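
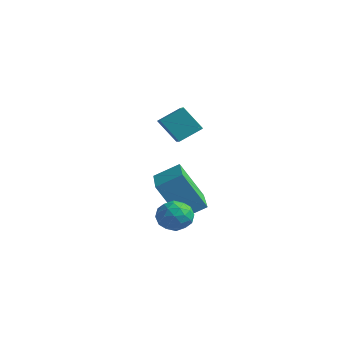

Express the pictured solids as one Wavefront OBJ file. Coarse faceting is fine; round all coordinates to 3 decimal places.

v 0.847 -1.74 2.354
v 1.766 -2.545 2.826
v 1.229 -1.006 2.86
v 2.149 -1.811 3.332
v 1.511 -1.489 1.488
v 2.431 -2.294 1.96
v 1.894 -0.755 1.994
v 2.813 -1.56 2.466
v 3.322 -2.936 -0.987
v 3.916 -3.241 -1.072
v 2.924 -3.839 -0.528
v 3.518 -4.144 -0.613
v 3.458 -3.642 -0.169
v 3.704 -3.083 -0.453
v 3.136 -3.997 -1.147
v 3.382 -3.438 -1.431
v 3.801 -3.896 -1.171
v 4 -3.677 -0.567
v 2.84 -3.403 -1.033
v 3.039 -3.184 -0.429
v 3.654 -3.009 -1.07
v 3.186 -4.071 -0.53
v 3.151 -3.776 -0.269
v 3.5 -3.955 -0.319
v 3.529 -2.916 -0.706
v 3.878 -3.096 -0.756
v 3.609 -3.331 -0.225
v 2.962 -3.984 -0.844
v 3.311 -4.164 -0.894
v 3.34 -3.125 -1.281
v 3.689 -3.304 -1.331
v 3.231 -3.749 -1.375
v 3.935 -3.573 -1.178
v 3.702 -4.104 -0.908
v 3.477 -4.018 -1.222
v 3.621 -3.689 -1.389
v 4.052 -3.444 -0.823
v 3.819 -3.976 -0.553
v 3.783 -3.68 -0.292
v 3.928 -3.352 -0.459
v 3.985 -3.83 -0.881
v 3.021 -3.104 -1.047
v 2.788 -3.636 -0.777
v 2.912 -3.728 -1.141
v 3.057 -3.4 -1.308
v 3.138 -2.976 -0.692
v 2.905 -3.507 -0.422
v 3.219 -3.391 -0.211
v 3.363 -3.062 -0.378
v 2.855 -3.25 -0.719
v 0.418 -0.29 -2.346
v -0.339 -0.736 -0.903
v 0.992 0.443 -1.819
v 0.235 -0.003 -0.375
v 1.985 -1.777 -1.985
v 1.228 -2.223 -0.541
v 2.559 -1.044 -1.457
v 1.802 -1.49 -0.014
f 2 4 1
f 5 2 1
f 1 4 3
f 3 5 1
f 2 8 4
f 6 2 5
f 6 8 2
f 4 8 3
f 7 5 3
f 3 8 7
f 7 6 5
f 8 6 7
f 9 46 25
f 46 20 49
f 25 49 14
f 46 49 25
f 9 25 21
f 25 14 26
f 21 26 10
f 25 26 21
f 9 21 30
f 21 10 31
f 30 31 16
f 21 31 30
f 9 30 42
f 30 16 45
f 42 45 19
f 30 45 42
f 9 42 46
f 42 19 50
f 46 50 20
f 42 50 46
f 10 26 37
f 26 14 40
f 37 40 18
f 26 40 37
f 14 49 27
f 49 20 48
f 27 48 13
f 49 48 27
f 20 50 47
f 50 19 43
f 47 43 11
f 50 43 47
f 19 45 44
f 45 16 32
f 44 32 15
f 45 32 44
f 16 31 36
f 31 10 33
f 36 33 17
f 31 33 36
f 12 38 24
f 38 18 39
f 24 39 13
f 38 39 24
f 12 24 22
f 24 13 23
f 22 23 11
f 24 23 22
f 12 22 29
f 22 11 28
f 29 28 15
f 22 28 29
f 12 29 34
f 29 15 35
f 34 35 17
f 29 35 34
f 12 34 38
f 34 17 41
f 38 41 18
f 34 41 38
f 13 39 27
f 39 18 40
f 27 40 14
f 39 40 27
f 11 23 47
f 23 13 48
f 47 48 20
f 23 48 47
f 15 28 44
f 28 11 43
f 44 43 19
f 28 43 44
f 17 35 36
f 35 15 32
f 36 32 16
f 35 32 36
f 18 41 37
f 41 17 33
f 37 33 10
f 41 33 37
f 52 54 51
f 55 52 51
f 51 54 53
f 53 55 51
f 52 58 54
f 56 52 55
f 56 58 52
f 54 58 53
f 57 55 53
f 53 58 57
f 57 56 55
f 58 56 57



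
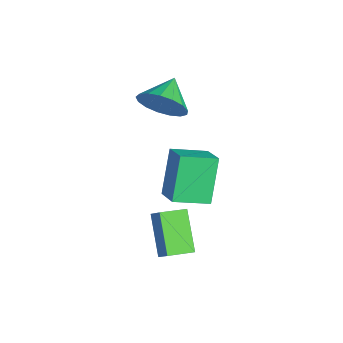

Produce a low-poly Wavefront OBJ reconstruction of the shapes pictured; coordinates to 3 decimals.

v -2.558 -1.55 1.711
v -1.929 -1.328 2.521
v -3.542 -0.73 2.249
v -1.818 -0.973 2.183
v -1.878 -0.751 1.736
v -2.093 -0.711 1.283
v -2.414 -0.864 0.929
v -2.769 -1.174 0.753
v -3.075 -1.571 0.797
v -3.263 -1.962 1.05
v -3.289 -2.259 1.455
v -3.148 -2.394 1.918
v -2.871 -2.335 2.333
v -2.523 -2.097 2.606
v -2.183 -1.733 2.674
v 0.745 -3.043 -1.377
v 1.28 -2.867 -0.782
v 0.655 -1.963 -1.616
v 1.19 -1.787 -1.021
v 2.13 -3.193 -2.579
v 2.665 -3.017 -1.984
v 2.04 -2.113 -2.818
v 2.575 -1.937 -2.223
v -1.072 -0.224 -0.166
v -1.238 -1.669 0.274
v 0.036 -0.169 0.433
v -0.131 -1.615 0.873
v -0.129 -0.845 -1.853
v -0.296 -2.291 -1.413
v 0.978 -0.791 -1.254
v 0.812 -2.236 -0.814
f 2 1 4
f 2 4 3
f 4 1 5
f 4 5 3
f 5 1 6
f 5 6 3
f 6 1 7
f 6 7 3
f 7 1 8
f 7 8 3
f 8 1 9
f 8 9 3
f 9 1 10
f 9 10 3
f 10 1 11
f 10 11 3
f 11 1 12
f 11 12 3
f 12 1 13
f 12 13 3
f 13 1 14
f 13 14 3
f 14 1 15
f 14 15 3
f 15 1 2
f 15 2 3
f 17 19 16
f 20 17 16
f 16 19 18
f 18 20 16
f 17 23 19
f 21 17 20
f 21 23 17
f 19 23 18
f 22 20 18
f 18 23 22
f 22 21 20
f 23 21 22
f 25 27 24
f 28 25 24
f 24 27 26
f 26 28 24
f 25 31 27
f 29 25 28
f 29 31 25
f 27 31 26
f 30 28 26
f 26 31 30
f 30 29 28
f 31 29 30



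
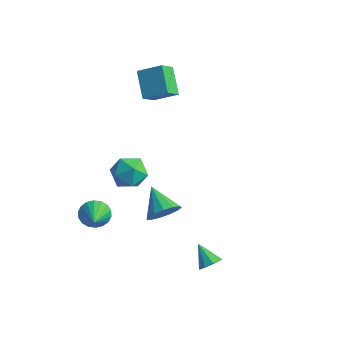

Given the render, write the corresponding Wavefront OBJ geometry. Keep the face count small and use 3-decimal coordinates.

v -2.41 -3.35 -3.685
v -1.766 -3.155 -4.099
v -1.79 -4.23 -3.135
v -1.738 -2.955 -3.811
v -1.843 -2.833 -3.499
v -2.06 -2.814 -3.223
v -2.347 -2.9 -3.039
v -2.646 -3.076 -2.983
v -2.899 -3.306 -3.066
v -3.054 -3.545 -3.272
v -3.083 -3.745 -3.56
v -2.978 -3.866 -3.872
v -2.76 -3.886 -4.148
v -2.474 -3.799 -4.332
v -2.174 -3.623 -4.388
v -1.922 -3.393 -4.305
v 1.493 -3.314 -1.157
v 1.962 -3.265 -0.438
v 0.327 -2.626 -0.443
v 2.05 -2.858 -0.686
v 1.961 -2.596 -1.084
v 1.723 -2.562 -1.505
v 1.412 -2.766 -1.815
v 1.127 -3.145 -1.917
v 0.958 -3.577 -1.777
v 0.958 -3.925 -1.44
v 1.129 -4.08 -1.014
v 1.415 -3.991 -0.632
v 1.725 -3.687 -0.418
v 3.667 -2.782 -4.369
v 4.071 -2.606 -3.962
v 2.773 -2.438 -3.631
v 3.982 -2.296 -4.215
v 3.746 -2.212 -4.54
v 3.472 -2.396 -4.785
v 3.29 -2.76 -4.836
v 3.284 -3.135 -4.668
v 3.458 -3.344 -4.361
v 3.729 -3.291 -4.058
v 3.971 -3 -3.9
v -1.865 -2.798 -0.285
v -1.447 -2.292 -0.996
v -0.533 -2.748 0.536
v -0.115 -2.242 -0.175
v -0.811 -1.838 0.361
v -1.634 -1.869 -0.146
v -0.346 -3.171 -0.314
v -1.169 -3.202 -0.821
v -0.507 -2.523 -1.013
v -0.795 -1.699 -0.597
v -1.185 -3.341 0.137
v -1.473 -2.517 0.553
v -3.665 2.906 1.457
v -3.711 2.05 2.253
v -2.591 3.42 2.071
v -2.637 2.564 2.867
v -2.723 2.016 0.553
v -2.769 1.16 1.349
v -1.649 2.53 1.167
v -1.695 1.674 1.963
f 2 1 4
f 2 4 3
f 4 1 5
f 4 5 3
f 5 1 6
f 5 6 3
f 6 1 7
f 6 7 3
f 7 1 8
f 7 8 3
f 8 1 9
f 8 9 3
f 9 1 10
f 9 10 3
f 10 1 11
f 10 11 3
f 11 1 12
f 11 12 3
f 12 1 13
f 12 13 3
f 13 1 14
f 13 14 3
f 14 1 15
f 14 15 3
f 15 1 16
f 15 16 3
f 16 1 2
f 16 2 3
f 18 17 20
f 18 20 19
f 20 17 21
f 20 21 19
f 21 17 22
f 21 22 19
f 22 17 23
f 22 23 19
f 23 17 24
f 23 24 19
f 24 17 25
f 24 25 19
f 25 17 26
f 25 26 19
f 26 17 27
f 26 27 19
f 27 17 28
f 27 28 19
f 28 17 29
f 28 29 19
f 29 17 18
f 29 18 19
f 31 30 33
f 31 33 32
f 33 30 34
f 33 34 32
f 34 30 35
f 34 35 32
f 35 30 36
f 35 36 32
f 36 30 37
f 36 37 32
f 37 30 38
f 37 38 32
f 38 30 39
f 38 39 32
f 39 30 40
f 39 40 32
f 40 30 31
f 40 31 32
f 41 52 46
f 41 46 42
f 41 42 48
f 41 48 51
f 41 51 52
f 42 46 50
f 46 52 45
f 52 51 43
f 51 48 47
f 48 42 49
f 44 50 45
f 44 45 43
f 44 43 47
f 44 47 49
f 44 49 50
f 45 50 46
f 43 45 52
f 47 43 51
f 49 47 48
f 50 49 42
f 54 56 53
f 57 54 53
f 53 56 55
f 55 57 53
f 54 60 56
f 58 54 57
f 58 60 54
f 56 60 55
f 59 57 55
f 55 60 59
f 59 58 57
f 60 58 59



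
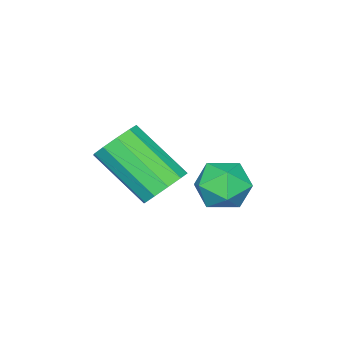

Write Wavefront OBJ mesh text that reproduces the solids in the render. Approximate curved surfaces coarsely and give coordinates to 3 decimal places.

v 3.212 2.075 -2.204
v 3.64 2.5 -1.726
v 3.777 0.889 -0.418
v 3.348 0.465 -0.896
v 3.184 2.559 -1.606
v 3.32 0.948 -0.297
v 2.738 2.433 -1.714
v 2.874 0.822 -0.406
v 2.473 2.171 -2.01
v 2.61 0.56 -0.701
v 2.49 1.872 -2.38
v 2.627 0.261 -1.071
v 2.783 1.651 -2.682
v 2.92 0.04 -1.374
v 3.24 1.592 -2.803
v 3.376 -0.019 -1.494
v 3.686 1.718 -2.694
v 3.822 0.107 -1.386
v 3.95 1.98 -2.399
v 4.087 0.369 -1.09
v 3.933 2.279 -2.029
v 4.07 0.668 -0.72
v 0.56 2.148 -2.974
v 1.117 1.578 -3.464
v -0.477 2.082 -4.076
v 0.08 1.512 -4.566
v -0.319 1.211 -3.774
v 0.322 1.251 -3.094
v 0.318 2.409 -4.446
v 0.959 2.449 -3.766
v 0.967 1.738 -4.374
v 0.573 0.998 -3.959
v 0.067 2.662 -3.581
v -0.327 1.922 -3.166
f 2 1 5
f 2 5 3
f 3 5 6
f 3 6 4
f 5 1 7
f 5 7 6
f 6 7 8
f 6 8 4
f 7 1 9
f 7 9 8
f 8 9 10
f 8 10 4
f 9 1 11
f 9 11 10
f 10 11 12
f 10 12 4
f 11 1 13
f 11 13 12
f 12 13 14
f 12 14 4
f 13 1 15
f 13 15 14
f 14 15 16
f 14 16 4
f 15 1 17
f 15 17 16
f 16 17 18
f 16 18 4
f 17 1 19
f 17 19 18
f 18 19 20
f 18 20 4
f 19 1 21
f 19 21 20
f 20 21 22
f 20 22 4
f 21 1 2
f 21 2 22
f 22 2 3
f 22 3 4
f 23 34 28
f 23 28 24
f 23 24 30
f 23 30 33
f 23 33 34
f 24 28 32
f 28 34 27
f 34 33 25
f 33 30 29
f 30 24 31
f 26 32 27
f 26 27 25
f 26 25 29
f 26 29 31
f 26 31 32
f 27 32 28
f 25 27 34
f 29 25 33
f 31 29 30
f 32 31 24



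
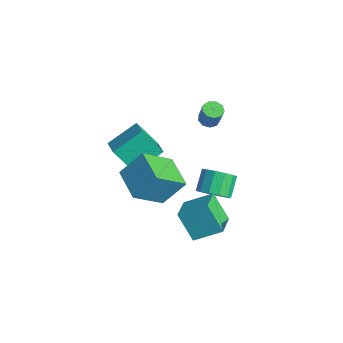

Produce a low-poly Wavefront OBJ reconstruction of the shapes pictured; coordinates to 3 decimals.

v 1.049 0.977 3.136
v 1.533 1.111 2.965
v 1.894 1.116 3.993
v 1.411 0.983 4.164
v 1.338 1.41 3.032
v 1.7 1.415 4.06
v 1.008 1.506 3.148
v 1.37 1.511 4.176
v 0.697 1.355 3.258
v 1.059 1.36 4.286
v 0.551 1.027 3.311
v 0.913 1.032 4.339
v 0.638 0.676 3.282
v 1 0.681 4.31
v 0.917 0.466 3.185
v 1.279 0.472 4.213
v 1.258 0.496 3.065
v 1.62 0.501 4.093
v 1.501 0.75 2.978
v 1.863 0.755 4.006
v 1.535 -2.579 0.792
v 1.526 -4.132 2.083
v 1.894 -1.544 2.039
v 1.886 -3.098 3.33
v 3.214 -2.822 0.51
v 3.206 -4.376 1.801
v 3.574 -1.788 1.757
v 3.565 -3.341 3.048
v -2.619 -2.469 -0.158
v -1.517 -2.793 0.283
v -2.523 -0.907 0.75
v -1.422 -1.231 1.192
v -1.858 -1.729 -1.512
v -0.757 -2.053 -1.07
v -1.763 -0.167 -0.603
v -0.661 -0.491 -0.162
v 1.187 1.199 -2.906
v 1.518 0.742 -2.23
v 0.883 1.485 -1.418
v 0.553 1.941 -2.094
v 1.837 1.112 -2.318
v 1.202 1.854 -1.507
v 1.949 1.509 -2.593
v 1.315 2.251 -1.782
v 1.82 1.807 -2.967
v 1.185 2.55 -2.156
v 1.49 1.913 -3.322
v 0.855 2.655 -2.511
v 1.064 1.791 -3.545
v 0.429 2.534 -2.733
v 0.677 1.482 -3.564
v 0.042 2.224 -2.753
v 0.452 1.083 -3.375
v -0.183 1.825 -2.563
v 0.461 0.72 -3.037
v -0.174 1.463 -2.225
v 0.7 0.51 -2.657
v 0.065 1.252 -1.845
v 1.094 0.518 -2.356
v 0.459 1.261 -1.544
v 2.18 -1.07 -1.383
v 3.193 -2.029 -0.89
v 2.919 0.101 -0.623
v 3.933 -0.858 -0.13
v 3.107 -0.782 -2.73
v 4.121 -1.741 -2.237
v 3.847 0.389 -1.97
v 4.86 -0.57 -1.477
f 2 1 5
f 2 5 3
f 3 5 6
f 3 6 4
f 5 1 7
f 5 7 6
f 6 7 8
f 6 8 4
f 7 1 9
f 7 9 8
f 8 9 10
f 8 10 4
f 9 1 11
f 9 11 10
f 10 11 12
f 10 12 4
f 11 1 13
f 11 13 12
f 12 13 14
f 12 14 4
f 13 1 15
f 13 15 14
f 14 15 16
f 14 16 4
f 15 1 17
f 15 17 16
f 16 17 18
f 16 18 4
f 17 1 19
f 17 19 18
f 18 19 20
f 18 20 4
f 19 1 2
f 19 2 20
f 20 2 3
f 20 3 4
f 22 24 21
f 25 22 21
f 21 24 23
f 23 25 21
f 22 28 24
f 26 22 25
f 26 28 22
f 24 28 23
f 27 25 23
f 23 28 27
f 27 26 25
f 28 26 27
f 30 32 29
f 33 30 29
f 29 32 31
f 31 33 29
f 30 36 32
f 34 30 33
f 34 36 30
f 32 36 31
f 35 33 31
f 31 36 35
f 35 34 33
f 36 34 35
f 38 37 41
f 38 41 39
f 39 41 42
f 39 42 40
f 41 37 43
f 41 43 42
f 42 43 44
f 42 44 40
f 43 37 45
f 43 45 44
f 44 45 46
f 44 46 40
f 45 37 47
f 45 47 46
f 46 47 48
f 46 48 40
f 47 37 49
f 47 49 48
f 48 49 50
f 48 50 40
f 49 37 51
f 49 51 50
f 50 51 52
f 50 52 40
f 51 37 53
f 51 53 52
f 52 53 54
f 52 54 40
f 53 37 55
f 53 55 54
f 54 55 56
f 54 56 40
f 55 37 57
f 55 57 56
f 56 57 58
f 56 58 40
f 57 37 59
f 57 59 58
f 58 59 60
f 58 60 40
f 59 37 38
f 59 38 60
f 60 38 39
f 60 39 40
f 62 64 61
f 65 62 61
f 61 64 63
f 63 65 61
f 62 68 64
f 66 62 65
f 66 68 62
f 64 68 63
f 67 65 63
f 63 68 67
f 67 66 65
f 68 66 67



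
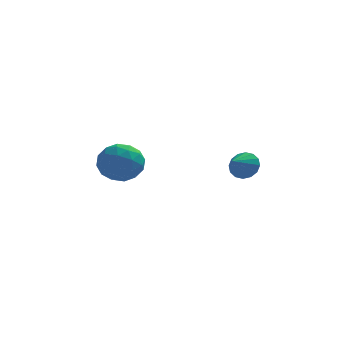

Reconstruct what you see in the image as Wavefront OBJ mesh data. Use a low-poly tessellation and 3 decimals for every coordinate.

v -3.729 1.405 -0.787
v -2.727 1.412 -1.197
v -3.633 -0.332 -0.583
v -2.631 -0.325 -0.993
v -2.822 0.115 -0.023
v -2.881 1.189 -0.149
v -3.479 -0.109 -1.631
v -3.538 0.965 -1.757
v -2.573 0.476 -1.719
v -2.166 0.615 -0.725
v -4.194 0.465 -1.055
v -3.787 0.604 -0.061
v -3.236 1.561 -1.01
v -3.124 -0.481 -0.77
v -3.236 -0.222 -0.2
v -2.647 -0.218 -0.441
v -3.327 1.43 -0.393
v -2.738 1.435 -0.635
v -2.793 0.672 0.055
v -3.622 -0.355 -1.145
v -3.033 -0.35 -1.387
v -3.713 1.298 -1.339
v -3.124 1.302 -1.58
v -3.567 0.408 -1.835
v -2.557 1.015 -1.558
v -2.5 -0.006 -1.438
v -2.999 0.121 -1.813
v -3.034 0.752 -1.887
v -2.318 1.097 -0.974
v -2.261 0.075 -0.854
v -2.373 0.335 -0.283
v -2.408 0.966 -0.357
v -2.227 0.547 -1.281
v -4.099 1.005 -0.926
v -4.042 -0.017 -0.806
v -3.952 0.114 -1.423
v -3.987 0.745 -1.497
v -3.86 1.086 -0.342
v -3.803 0.065 -0.222
v -3.326 0.328 0.107
v -3.361 0.959 0.033
v -4.133 0.533 -0.499
v 2.021 -3.021 0.397
v 2.368 -2.849 0.968
v 1.539 -3.859 0.943
v 2.064 -2.663 0.985
v 1.748 -2.573 0.845
v 1.505 -2.602 0.585
v 1.401 -2.744 0.275
v 1.462 -2.96 -0.003
v 1.673 -3.193 -0.174
v 1.977 -3.379 -0.191
v 2.293 -3.469 -0.051
v 2.536 -3.439 0.209
v 2.641 -3.297 0.52
v 2.58 -3.081 0.797
f 1 38 17
f 38 12 41
f 17 41 6
f 38 41 17
f 1 17 13
f 17 6 18
f 13 18 2
f 17 18 13
f 1 13 22
f 13 2 23
f 22 23 8
f 13 23 22
f 1 22 34
f 22 8 37
f 34 37 11
f 22 37 34
f 1 34 38
f 34 11 42
f 38 42 12
f 34 42 38
f 2 18 29
f 18 6 32
f 29 32 10
f 18 32 29
f 6 41 19
f 41 12 40
f 19 40 5
f 41 40 19
f 12 42 39
f 42 11 35
f 39 35 3
f 42 35 39
f 11 37 36
f 37 8 24
f 36 24 7
f 37 24 36
f 8 23 28
f 23 2 25
f 28 25 9
f 23 25 28
f 4 30 16
f 30 10 31
f 16 31 5
f 30 31 16
f 4 16 14
f 16 5 15
f 14 15 3
f 16 15 14
f 4 14 21
f 14 3 20
f 21 20 7
f 14 20 21
f 4 21 26
f 21 7 27
f 26 27 9
f 21 27 26
f 4 26 30
f 26 9 33
f 30 33 10
f 26 33 30
f 5 31 19
f 31 10 32
f 19 32 6
f 31 32 19
f 3 15 39
f 15 5 40
f 39 40 12
f 15 40 39
f 7 20 36
f 20 3 35
f 36 35 11
f 20 35 36
f 9 27 28
f 27 7 24
f 28 24 8
f 27 24 28
f 10 33 29
f 33 9 25
f 29 25 2
f 33 25 29
f 44 43 46
f 44 46 45
f 46 43 47
f 46 47 45
f 47 43 48
f 47 48 45
f 48 43 49
f 48 49 45
f 49 43 50
f 49 50 45
f 50 43 51
f 50 51 45
f 51 43 52
f 51 52 45
f 52 43 53
f 52 53 45
f 53 43 54
f 53 54 45
f 54 43 55
f 54 55 45
f 55 43 56
f 55 56 45
f 56 43 44
f 56 44 45



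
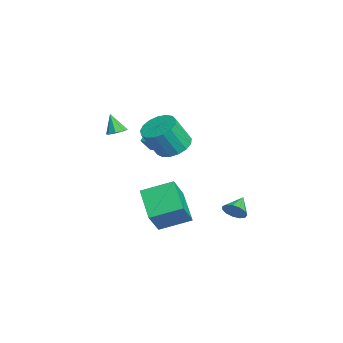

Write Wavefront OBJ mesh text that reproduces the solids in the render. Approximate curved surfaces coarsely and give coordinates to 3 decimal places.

v 0.165 -3.594 0.653
v 0.592 -3.277 0.909
v -0.285 -3.906 1.787
v 0.22 -3.033 0.829
v -0.184 -3.118 0.645
v -0.383 -3.482 0.466
v -0.261 -3.911 0.396
v 0.111 -4.155 0.477
v 0.515 -4.069 0.661
v 0.714 -3.706 0.84
v 3.58 -0.992 1.224
v 4.44 -0.462 1.363
v 4.701 -1.298 2.936
v 3.84 -1.828 2.796
v 4.096 -0.183 1.569
v 4.357 -1.019 3.141
v 3.634 -0.089 1.695
v 3.895 -0.925 3.267
v 3.16 -0.202 1.714
v 3.42 -1.038 3.286
v 2.781 -0.496 1.62
v 3.042 -1.332 3.192
v 2.586 -0.903 1.435
v 2.846 -1.74 3.008
v 2.618 -1.331 1.203
v 2.879 -2.168 2.775
v 2.871 -1.681 0.974
v 3.131 -2.518 2.547
v 3.286 -1.873 0.804
v 3.546 -2.71 2.376
v 3.768 -1.864 0.729
v 4.028 -2.7 2.301
v 4.207 -1.654 0.768
v 4.468 -2.49 2.34
v 4.503 -1.293 0.911
v 4.763 -2.129 2.483
v 4.587 -0.863 1.126
v 4.847 -1.699 2.698
v 0.998 -1.935 -0.348
v 1.347 -2.47 0.523
v 0.248 -1.383 0.292
v 0.597 -1.918 1.163
v 2.043 -0.822 -0.083
v 2.392 -1.357 0.788
v 1.293 -0.27 0.557
v 1.642 -0.805 1.428
v 3.959 2.114 -3.65
v 4.401 2.312 -3.131
v 3.081 2.706 -3.13
v 4.424 2.595 -3.413
v 4.3 2.725 -3.771
v 4.067 2.661 -4.09
v 3.8 2.423 -4.27
v 3.584 2.087 -4.253
v 3.486 1.76 -4.045
v 3.539 1.545 -3.711
v 3.725 1.51 -3.359
v 3.985 1.668 -3.099
v 4.237 1.967 -3.014
v 0.993 -1.978 -4.394
v 1.107 -0.198 -3.739
v 2.781 -1.707 -5.441
v 2.895 0.073 -4.786
v 1.965 -2.593 -2.894
v 2.079 -0.813 -2.239
v 3.753 -2.322 -3.941
v 3.867 -0.542 -3.286
f 2 1 4
f 2 4 3
f 4 1 5
f 4 5 3
f 5 1 6
f 5 6 3
f 6 1 7
f 6 7 3
f 7 1 8
f 7 8 3
f 8 1 9
f 8 9 3
f 9 1 10
f 9 10 3
f 10 1 2
f 10 2 3
f 12 11 15
f 12 15 13
f 13 15 16
f 13 16 14
f 15 11 17
f 15 17 16
f 16 17 18
f 16 18 14
f 17 11 19
f 17 19 18
f 18 19 20
f 18 20 14
f 19 11 21
f 19 21 20
f 20 21 22
f 20 22 14
f 21 11 23
f 21 23 22
f 22 23 24
f 22 24 14
f 23 11 25
f 23 25 24
f 24 25 26
f 24 26 14
f 25 11 27
f 25 27 26
f 26 27 28
f 26 28 14
f 27 11 29
f 27 29 28
f 28 29 30
f 28 30 14
f 29 11 31
f 29 31 30
f 30 31 32
f 30 32 14
f 31 11 33
f 31 33 32
f 32 33 34
f 32 34 14
f 33 11 35
f 33 35 34
f 34 35 36
f 34 36 14
f 35 11 37
f 35 37 36
f 36 37 38
f 36 38 14
f 37 11 12
f 37 12 38
f 38 12 13
f 38 13 14
f 40 42 39
f 43 40 39
f 39 42 41
f 41 43 39
f 40 46 42
f 44 40 43
f 44 46 40
f 42 46 41
f 45 43 41
f 41 46 45
f 45 44 43
f 46 44 45
f 48 47 50
f 48 50 49
f 50 47 51
f 50 51 49
f 51 47 52
f 51 52 49
f 52 47 53
f 52 53 49
f 53 47 54
f 53 54 49
f 54 47 55
f 54 55 49
f 55 47 56
f 55 56 49
f 56 47 57
f 56 57 49
f 57 47 58
f 57 58 49
f 58 47 59
f 58 59 49
f 59 47 48
f 59 48 49
f 61 63 60
f 64 61 60
f 60 63 62
f 62 64 60
f 61 67 63
f 65 61 64
f 65 67 61
f 63 67 62
f 66 64 62
f 62 67 66
f 66 65 64
f 67 65 66



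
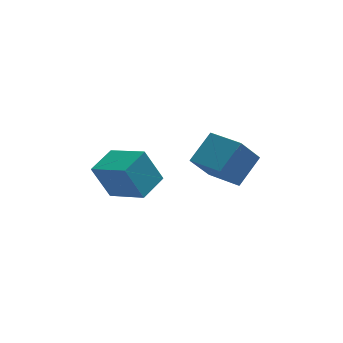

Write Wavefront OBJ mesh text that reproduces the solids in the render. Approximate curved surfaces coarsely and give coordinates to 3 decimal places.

v -3.816 0.408 -1.202
v -4.571 0.696 0.462
v -2.755 1.455 -0.902
v -3.511 1.743 0.762
v -2.609 -1.043 -0.402
v -3.365 -0.755 1.262
v -1.549 0.004 -0.102
v -2.304 0.292 1.562
v 0.583 -1.542 1.165
v 1.7 -0.651 2.175
v -0.395 0.004 0.884
v 0.723 0.894 1.895
v 1.517 -1.194 -0.175
v 2.635 -0.304 0.836
v 0.54 0.351 -0.455
v 1.657 1.242 0.555
f 2 4 1
f 5 2 1
f 1 4 3
f 3 5 1
f 2 8 4
f 6 2 5
f 6 8 2
f 4 8 3
f 7 5 3
f 3 8 7
f 7 6 5
f 8 6 7
f 10 12 9
f 13 10 9
f 9 12 11
f 11 13 9
f 10 16 12
f 14 10 13
f 14 16 10
f 12 16 11
f 15 13 11
f 11 16 15
f 15 14 13
f 16 14 15



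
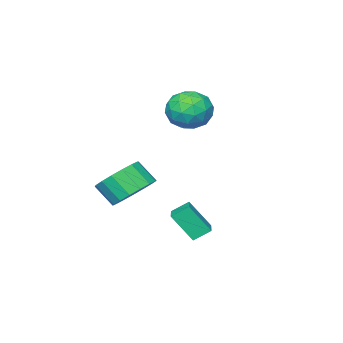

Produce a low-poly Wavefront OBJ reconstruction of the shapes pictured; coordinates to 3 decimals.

v -4.475 0.394 2.01
v -3.431 0.464 1.693
v -4.489 -1.324 1.587
v -3.445 -1.254 1.27
v -3.702 -1.165 2.329
v -3.693 -0.104 2.591
v -4.227 -0.756 0.689
v -4.218 0.305 0.951
v -3.277 -0.247 0.877
v -2.953 -0.5 1.89
v -4.967 -0.36 1.39
v -4.643 -0.613 2.403
v -3.952 0.58 1.889
v -3.968 -1.44 1.391
v -4.119 -1.388 2.013
v -3.505 -1.346 1.827
v -4.106 0.246 2.417
v -3.492 0.287 2.23
v -3.651 -0.67 2.604
v -4.428 -1.147 1.05
v -3.814 -1.106 0.863
v -4.415 0.486 1.453
v -3.801 0.528 1.267
v -4.269 -0.19 0.676
v -3.248 0.203 1.223
v -3.256 -0.807 0.974
v -3.715 -0.514 0.633
v -3.711 0.11 0.787
v -3.057 0.055 1.819
v -3.065 -0.955 1.569
v -3.216 -0.903 2.192
v -3.211 -0.279 2.346
v -2.967 -0.363 1.339
v -4.855 0.095 1.711
v -4.863 -0.915 1.461
v -4.709 -0.581 0.934
v -4.704 0.043 1.088
v -4.664 -0.053 2.306
v -4.672 -1.063 2.057
v -4.209 -0.97 2.493
v -4.205 -0.346 2.647
v -4.953 -0.497 1.941
v 0.476 1.124 -1.382
v 1.491 1.039 -1.742
v 1.738 0.251 -0.858
v 0.724 0.336 -0.498
v 1.513 1.427 -1.402
v 1.76 0.639 -0.518
v 1.297 1.746 -1.057
v 1.545 0.958 -0.173
v 0.893 1.923 -0.787
v 1.141 1.135 0.097
v 0.394 1.916 -0.653
v 0.642 1.128 0.231
v -0.086 1.728 -0.686
v 0.161 0.94 0.198
v -0.438 1.402 -0.878
v -0.19 0.614 0.006
v -0.58 1.012 -1.186
v -0.332 0.224 -0.302
v -0.48 0.648 -1.539
v -0.233 -0.141 -0.655
v -0.161 0.392 -1.856
v 0.086 -0.396 -0.972
v 0.304 0.305 -2.064
v 0.551 -0.483 -1.18
v 0.808 0.405 -2.116
v 1.056 -0.383 -1.232
v 1.237 0.67 -2
v 1.484 -0.118 -1.116
v -1.036 2.888 -3.607
v -0.534 2.144 -2.379
v -1.606 3.321 -3.111
v -1.104 2.578 -1.884
v -0.376 3.582 -3.456
v 0.126 2.839 -2.229
v -0.946 4.016 -2.961
v -0.444 3.272 -1.733
f 1 38 17
f 38 12 41
f 17 41 6
f 38 41 17
f 1 17 13
f 17 6 18
f 13 18 2
f 17 18 13
f 1 13 22
f 13 2 23
f 22 23 8
f 13 23 22
f 1 22 34
f 22 8 37
f 34 37 11
f 22 37 34
f 1 34 38
f 34 11 42
f 38 42 12
f 34 42 38
f 2 18 29
f 18 6 32
f 29 32 10
f 18 32 29
f 6 41 19
f 41 12 40
f 19 40 5
f 41 40 19
f 12 42 39
f 42 11 35
f 39 35 3
f 42 35 39
f 11 37 36
f 37 8 24
f 36 24 7
f 37 24 36
f 8 23 28
f 23 2 25
f 28 25 9
f 23 25 28
f 4 30 16
f 30 10 31
f 16 31 5
f 30 31 16
f 4 16 14
f 16 5 15
f 14 15 3
f 16 15 14
f 4 14 21
f 14 3 20
f 21 20 7
f 14 20 21
f 4 21 26
f 21 7 27
f 26 27 9
f 21 27 26
f 4 26 30
f 26 9 33
f 30 33 10
f 26 33 30
f 5 31 19
f 31 10 32
f 19 32 6
f 31 32 19
f 3 15 39
f 15 5 40
f 39 40 12
f 15 40 39
f 7 20 36
f 20 3 35
f 36 35 11
f 20 35 36
f 9 27 28
f 27 7 24
f 28 24 8
f 27 24 28
f 10 33 29
f 33 9 25
f 29 25 2
f 33 25 29
f 44 43 47
f 44 47 45
f 45 47 48
f 45 48 46
f 47 43 49
f 47 49 48
f 48 49 50
f 48 50 46
f 49 43 51
f 49 51 50
f 50 51 52
f 50 52 46
f 51 43 53
f 51 53 52
f 52 53 54
f 52 54 46
f 53 43 55
f 53 55 54
f 54 55 56
f 54 56 46
f 55 43 57
f 55 57 56
f 56 57 58
f 56 58 46
f 57 43 59
f 57 59 58
f 58 59 60
f 58 60 46
f 59 43 61
f 59 61 60
f 60 61 62
f 60 62 46
f 61 43 63
f 61 63 62
f 62 63 64
f 62 64 46
f 63 43 65
f 63 65 64
f 64 65 66
f 64 66 46
f 65 43 67
f 65 67 66
f 66 67 68
f 66 68 46
f 67 43 69
f 67 69 68
f 68 69 70
f 68 70 46
f 69 43 44
f 69 44 70
f 70 44 45
f 70 45 46
f 72 74 71
f 75 72 71
f 71 74 73
f 73 75 71
f 72 78 74
f 76 72 75
f 76 78 72
f 74 78 73
f 77 75 73
f 73 78 77
f 77 76 75
f 78 76 77



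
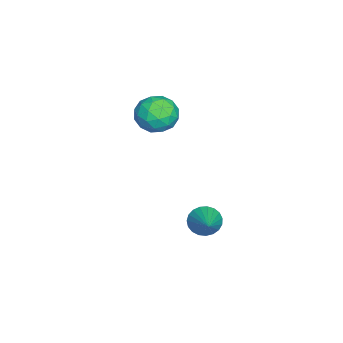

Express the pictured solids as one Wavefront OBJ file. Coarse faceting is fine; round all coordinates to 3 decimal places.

v 1.073 2.807 1.253
v 1.328 2.889 0.796
v 2.147 3.093 1.907
v 1.248 3.09 0.841
v 1.137 3.241 0.957
v 1.015 3.317 1.124
v 0.903 3.305 1.313
v 0.821 3.207 1.492
v 0.781 3.039 1.63
v 0.793 2.832 1.703
v 0.852 2.62 1.698
v 0.95 2.44 1.616
v 1.069 2.323 1.471
v 1.189 2.291 1.289
v 1.288 2.347 1.101
v 1.35 2.483 0.939
v 1.365 2.675 0.831
v -2.854 0.952 3.32
v -2.485 1.212 3.914
v -1.875 0.328 2.986
v -1.506 0.588 3.58
v -2.068 0.105 3.672
v -2.673 0.491 3.878
v -1.687 1.049 3.022
v -2.292 1.435 3.228
v -1.764 1.272 3.73
v -1.999 0.689 4.132
v -2.361 0.851 2.768
v -2.596 0.268 3.17
v -2.755 1.137 3.646
v -1.605 0.403 3.254
v -1.935 0.119 3.307
v -1.718 0.272 3.657
v -2.866 0.713 3.625
v -2.649 0.866 3.975
v -2.404 0.215 3.832
v -1.711 0.674 2.925
v -1.494 0.827 3.275
v -2.642 1.268 3.243
v -2.425 1.421 3.593
v -1.956 1.325 3.068
v -2.114 1.325 3.888
v -1.539 0.958 3.691
v -1.646 1.229 3.363
v -2.001 1.456 3.484
v -2.253 0.982 4.124
v -1.678 0.615 3.927
v -2.008 0.331 3.981
v -2.363 0.558 4.102
v -1.829 1.017 4.015
v -2.682 0.925 2.973
v -2.107 0.558 2.776
v -1.997 0.982 2.798
v -2.352 1.209 2.919
v -2.821 0.582 3.209
v -2.246 0.215 3.012
v -2.359 0.084 3.416
v -2.714 0.311 3.537
v -2.531 0.523 2.885
f 2 1 4
f 2 4 3
f 4 1 5
f 4 5 3
f 5 1 6
f 5 6 3
f 6 1 7
f 6 7 3
f 7 1 8
f 7 8 3
f 8 1 9
f 8 9 3
f 9 1 10
f 9 10 3
f 10 1 11
f 10 11 3
f 11 1 12
f 11 12 3
f 12 1 13
f 12 13 3
f 13 1 14
f 13 14 3
f 14 1 15
f 14 15 3
f 15 1 16
f 15 16 3
f 16 1 17
f 16 17 3
f 17 1 2
f 17 2 3
f 18 55 34
f 55 29 58
f 34 58 23
f 55 58 34
f 18 34 30
f 34 23 35
f 30 35 19
f 34 35 30
f 18 30 39
f 30 19 40
f 39 40 25
f 30 40 39
f 18 39 51
f 39 25 54
f 51 54 28
f 39 54 51
f 18 51 55
f 51 28 59
f 55 59 29
f 51 59 55
f 19 35 46
f 35 23 49
f 46 49 27
f 35 49 46
f 23 58 36
f 58 29 57
f 36 57 22
f 58 57 36
f 29 59 56
f 59 28 52
f 56 52 20
f 59 52 56
f 28 54 53
f 54 25 41
f 53 41 24
f 54 41 53
f 25 40 45
f 40 19 42
f 45 42 26
f 40 42 45
f 21 47 33
f 47 27 48
f 33 48 22
f 47 48 33
f 21 33 31
f 33 22 32
f 31 32 20
f 33 32 31
f 21 31 38
f 31 20 37
f 38 37 24
f 31 37 38
f 21 38 43
f 38 24 44
f 43 44 26
f 38 44 43
f 21 43 47
f 43 26 50
f 47 50 27
f 43 50 47
f 22 48 36
f 48 27 49
f 36 49 23
f 48 49 36
f 20 32 56
f 32 22 57
f 56 57 29
f 32 57 56
f 24 37 53
f 37 20 52
f 53 52 28
f 37 52 53
f 26 44 45
f 44 24 41
f 45 41 25
f 44 41 45
f 27 50 46
f 50 26 42
f 46 42 19
f 50 42 46



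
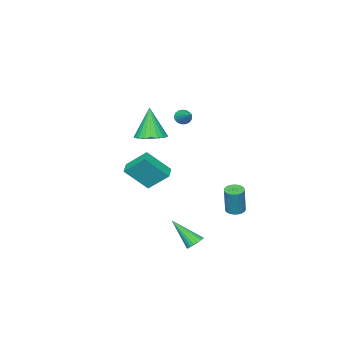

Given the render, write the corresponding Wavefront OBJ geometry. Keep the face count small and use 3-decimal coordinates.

v -2.981 -2.454 2.004
v -2.707 -2.34 1.565
v -2.339 -1.186 2.736
v -2.925 -2.213 1.535
v -3.155 -2.141 1.613
v -3.346 -2.141 1.781
v -3.453 -2.213 1.999
v -3.452 -2.34 2.219
v -3.343 -2.494 2.389
v -3.151 -2.638 2.471
v -2.921 -2.74 2.446
v -2.704 -2.777 2.319
v -2.55 -2.74 2.121
v -2.496 -2.638 1.895
v -2.553 -2.493 1.694
v -1.757 -3.837 -3.094
v -2.266 -2.697 -1.955
v -1.059 -3.349 -3.27
v -1.568 -2.208 -2.132
v -0.752 -4.772 -1.708
v -1.261 -3.631 -0.57
v -0.054 -4.283 -1.885
v -0.563 -3.143 -0.746
v 0.012 -2.091 1.511
v 0.657 -1.453 1.755
v -0.332 -2.509 3.509
v 0.353 -1.247 1.746
v -0.003 -1.171 1.701
v -0.356 -1.234 1.627
v -0.654 -1.428 1.535
v -0.85 -1.722 1.44
v -0.915 -2.073 1.355
v -0.839 -2.427 1.295
v -0.634 -2.729 1.267
v -0.33 -2.935 1.276
v 0.026 -3.011 1.321
v 0.38 -2.948 1.395
v 0.677 -2.754 1.486
v 0.873 -2.46 1.582
v 0.938 -2.109 1.666
v 0.862 -1.755 1.727
v 2.907 3.871 -3.587
v 3.362 3.709 -3.871
v 3.313 2.569 -2.193
v 3.447 3.879 -3.737
v 3.438 4.048 -3.576
v 3.338 4.186 -3.418
v 3.163 4.27 -3.289
v 2.944 4.284 -3.212
v 2.718 4.228 -3.199
v 2.525 4.109 -3.254
v 2.399 3.949 -3.366
v 2.36 3.776 -3.516
v 2.415 3.619 -3.679
v 2.556 3.505 -3.826
v 2.757 3.455 -3.931
v 2.985 3.477 -3.978
v 3.199 3.566 -3.956
v -0.545 3.615 -2.419
v -0.263 4.076 -2.526
v 0.066 4.265 -0.848
v -0.215 3.805 -0.741
v -0.461 4.153 -2.496
v -0.132 4.343 -0.818
v -0.671 4.149 -2.454
v -0.342 4.339 -0.777
v -0.862 4.064 -2.407
v -0.533 4.253 -0.729
v -1.005 3.91 -2.362
v -0.676 4.1 -0.684
v -1.078 3.712 -2.325
v -0.749 3.901 -0.647
v -1.069 3.499 -2.303
v -0.74 3.688 -0.625
v -0.981 3.303 -2.298
v -0.652 3.492 -0.62
v -0.826 3.155 -2.312
v -0.497 3.344 -0.634
v -0.628 3.077 -2.342
v -0.299 3.267 -0.664
v -0.418 3.081 -2.383
v -0.089 3.271 -0.706
v -0.227 3.167 -2.431
v 0.102 3.356 -0.753
v -0.084 3.32 -2.476
v 0.245 3.51 -0.798
v -0.011 3.519 -2.513
v 0.318 3.708 -0.835
v -0.02 3.732 -2.535
v 0.309 3.921 -0.857
v -0.108 3.928 -2.54
v 0.221 4.117 -0.862
f 2 1 4
f 2 4 3
f 4 1 5
f 4 5 3
f 5 1 6
f 5 6 3
f 6 1 7
f 6 7 3
f 7 1 8
f 7 8 3
f 8 1 9
f 8 9 3
f 9 1 10
f 9 10 3
f 10 1 11
f 10 11 3
f 11 1 12
f 11 12 3
f 12 1 13
f 12 13 3
f 13 1 14
f 13 14 3
f 14 1 15
f 14 15 3
f 15 1 2
f 15 2 3
f 17 19 16
f 20 17 16
f 16 19 18
f 18 20 16
f 17 23 19
f 21 17 20
f 21 23 17
f 19 23 18
f 22 20 18
f 18 23 22
f 22 21 20
f 23 21 22
f 25 24 27
f 25 27 26
f 27 24 28
f 27 28 26
f 28 24 29
f 28 29 26
f 29 24 30
f 29 30 26
f 30 24 31
f 30 31 26
f 31 24 32
f 31 32 26
f 32 24 33
f 32 33 26
f 33 24 34
f 33 34 26
f 34 24 35
f 34 35 26
f 35 24 36
f 35 36 26
f 36 24 37
f 36 37 26
f 37 24 38
f 37 38 26
f 38 24 39
f 38 39 26
f 39 24 40
f 39 40 26
f 40 24 41
f 40 41 26
f 41 24 25
f 41 25 26
f 43 42 45
f 43 45 44
f 45 42 46
f 45 46 44
f 46 42 47
f 46 47 44
f 47 42 48
f 47 48 44
f 48 42 49
f 48 49 44
f 49 42 50
f 49 50 44
f 50 42 51
f 50 51 44
f 51 42 52
f 51 52 44
f 52 42 53
f 52 53 44
f 53 42 54
f 53 54 44
f 54 42 55
f 54 55 44
f 55 42 56
f 55 56 44
f 56 42 57
f 56 57 44
f 57 42 58
f 57 58 44
f 58 42 43
f 58 43 44
f 60 59 63
f 60 63 61
f 61 63 64
f 61 64 62
f 63 59 65
f 63 65 64
f 64 65 66
f 64 66 62
f 65 59 67
f 65 67 66
f 66 67 68
f 66 68 62
f 67 59 69
f 67 69 68
f 68 69 70
f 68 70 62
f 69 59 71
f 69 71 70
f 70 71 72
f 70 72 62
f 71 59 73
f 71 73 72
f 72 73 74
f 72 74 62
f 73 59 75
f 73 75 74
f 74 75 76
f 74 76 62
f 75 59 77
f 75 77 76
f 76 77 78
f 76 78 62
f 77 59 79
f 77 79 78
f 78 79 80
f 78 80 62
f 79 59 81
f 79 81 80
f 80 81 82
f 80 82 62
f 81 59 83
f 81 83 82
f 82 83 84
f 82 84 62
f 83 59 85
f 83 85 84
f 84 85 86
f 84 86 62
f 85 59 87
f 85 87 86
f 86 87 88
f 86 88 62
f 87 59 89
f 87 89 88
f 88 89 90
f 88 90 62
f 89 59 91
f 89 91 90
f 90 91 92
f 90 92 62
f 91 59 60
f 91 60 92
f 92 60 61
f 92 61 62



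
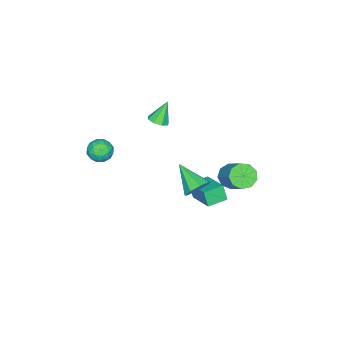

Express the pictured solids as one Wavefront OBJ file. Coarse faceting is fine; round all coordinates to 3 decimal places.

v 0.033 3.385 -1.221
v 0.804 3.188 -1.518
v 1.599 4.398 -0.257
v 0.827 4.595 0.041
v 0.587 3.639 -1.813
v 1.381 4.849 -0.552
v 0.11 3.971 -1.831
v 0.904 5.181 -0.57
v -0.403 4.029 -1.564
v 0.391 5.239 -0.303
v -0.712 3.785 -1.136
v 0.082 4.996 0.125
v -0.673 3.355 -0.747
v 0.122 4.565 0.514
v -0.303 2.938 -0.58
v 0.492 4.148 0.681
v 0.224 2.73 -0.713
v 1.018 3.941 0.548
v 0.661 2.829 -1.083
v 1.456 4.039 0.178
v 2.419 -3.194 -0.119
v 2.855 -2.813 0.477
v 3.425 -4.067 -0.297
v 3.861 -3.686 0.299
v 3.179 -4.118 0.494
v 2.557 -3.578 0.605
v 3.723 -3.302 -0.425
v 3.101 -2.762 -0.314
v 3.661 -2.88 0.288
v 3.324 -3.384 0.856
v 2.956 -3.496 -0.676
v 2.619 -4 -0.108
v 2.548 -2.927 0.195
v 3.732 -3.953 -0.015
v 3.331 -4.207 0.1
v 3.587 -3.983 0.45
v 2.373 -3.377 0.27
v 2.63 -3.153 0.62
v 2.82 -3.92 0.63
v 3.65 -3.727 -0.44
v 3.907 -3.503 -0.09
v 2.693 -2.897 -0.27
v 2.949 -2.673 0.08
v 3.46 -2.96 -0.45
v 3.278 -2.742 0.434
v 3.87 -3.255 0.329
v 3.789 -3.03 -0.096
v 3.423 -2.713 -0.031
v 3.081 -3.039 0.768
v 3.672 -3.552 0.663
v 3.271 -3.805 0.778
v 2.906 -3.488 0.843
v 3.555 -3.078 0.657
v 2.608 -3.328 -0.483
v 3.199 -3.841 -0.588
v 3.374 -3.392 -0.663
v 3.009 -3.075 -0.598
v 2.41 -3.625 -0.149
v 3.002 -4.138 -0.254
v 2.857 -4.167 0.211
v 2.491 -3.85 0.276
v 2.725 -3.802 -0.477
v 0.698 1.237 -3.753
v 0.57 0.865 -2.769
v -0.388 1.828 -3.671
v -0.517 1.456 -2.687
v 1.617 2.824 -3.033
v 1.488 2.452 -2.049
v 0.53 3.415 -2.951
v 0.402 3.043 -1.967
v 2.912 2.934 -0.308
v 3.675 2.951 0.087
v 2.408 1.386 0.728
v 3.221 3.309 0.401
v 2.585 3.447 0.3
v 2.141 3.285 -0.158
v 2.148 2.917 -0.704
v 2.603 2.559 -1.018
v 3.238 2.421 -0.916
v 3.682 2.583 -0.459
v -0.492 -1.916 0.822
v -0.088 -1.395 0.943
v -1.168 -1.704 2.178
v -0.52 -1.256 0.705
v -0.936 -1.504 0.536
v -1.092 -1.993 0.535
v -0.896 -2.436 0.701
v -0.463 -2.575 0.939
v -0.047 -2.327 1.108
v 0.109 -1.838 1.11
f 2 1 5
f 2 5 3
f 3 5 6
f 3 6 4
f 5 1 7
f 5 7 6
f 6 7 8
f 6 8 4
f 7 1 9
f 7 9 8
f 8 9 10
f 8 10 4
f 9 1 11
f 9 11 10
f 10 11 12
f 10 12 4
f 11 1 13
f 11 13 12
f 12 13 14
f 12 14 4
f 13 1 15
f 13 15 14
f 14 15 16
f 14 16 4
f 15 1 17
f 15 17 16
f 16 17 18
f 16 18 4
f 17 1 19
f 17 19 18
f 18 19 20
f 18 20 4
f 19 1 2
f 19 2 20
f 20 2 3
f 20 3 4
f 21 58 37
f 58 32 61
f 37 61 26
f 58 61 37
f 21 37 33
f 37 26 38
f 33 38 22
f 37 38 33
f 21 33 42
f 33 22 43
f 42 43 28
f 33 43 42
f 21 42 54
f 42 28 57
f 54 57 31
f 42 57 54
f 21 54 58
f 54 31 62
f 58 62 32
f 54 62 58
f 22 38 49
f 38 26 52
f 49 52 30
f 38 52 49
f 26 61 39
f 61 32 60
f 39 60 25
f 61 60 39
f 32 62 59
f 62 31 55
f 59 55 23
f 62 55 59
f 31 57 56
f 57 28 44
f 56 44 27
f 57 44 56
f 28 43 48
f 43 22 45
f 48 45 29
f 43 45 48
f 24 50 36
f 50 30 51
f 36 51 25
f 50 51 36
f 24 36 34
f 36 25 35
f 34 35 23
f 36 35 34
f 24 34 41
f 34 23 40
f 41 40 27
f 34 40 41
f 24 41 46
f 41 27 47
f 46 47 29
f 41 47 46
f 24 46 50
f 46 29 53
f 50 53 30
f 46 53 50
f 25 51 39
f 51 30 52
f 39 52 26
f 51 52 39
f 23 35 59
f 35 25 60
f 59 60 32
f 35 60 59
f 27 40 56
f 40 23 55
f 56 55 31
f 40 55 56
f 29 47 48
f 47 27 44
f 48 44 28
f 47 44 48
f 30 53 49
f 53 29 45
f 49 45 22
f 53 45 49
f 64 66 63
f 67 64 63
f 63 66 65
f 65 67 63
f 64 70 66
f 68 64 67
f 68 70 64
f 66 70 65
f 69 67 65
f 65 70 69
f 69 68 67
f 70 68 69
f 72 71 74
f 72 74 73
f 74 71 75
f 74 75 73
f 75 71 76
f 75 76 73
f 76 71 77
f 76 77 73
f 77 71 78
f 77 78 73
f 78 71 79
f 78 79 73
f 79 71 80
f 79 80 73
f 80 71 72
f 80 72 73
f 82 81 84
f 82 84 83
f 84 81 85
f 84 85 83
f 85 81 86
f 85 86 83
f 86 81 87
f 86 87 83
f 87 81 88
f 87 88 83
f 88 81 89
f 88 89 83
f 89 81 90
f 89 90 83
f 90 81 82
f 90 82 83



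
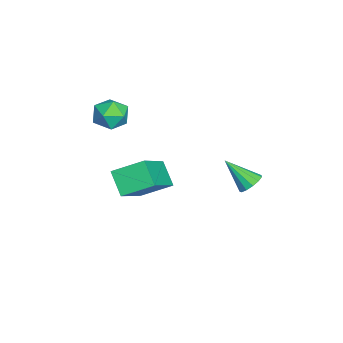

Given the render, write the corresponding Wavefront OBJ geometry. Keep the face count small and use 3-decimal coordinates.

v 0.586 -1.417 0.332
v 0.971 -1.462 0.97
v 0.129 -2.518 0.53
v 0.514 -2.563 1.168
v -0.055 -2.084 1.109
v 0.226 -1.404 0.986
v 0.874 -2.576 0.514
v 1.155 -1.896 0.391
v 1.149 -2.178 1.082
v 0.574 -1.874 1.45
v 0.526 -2.106 0.05
v -0.049 -1.802 0.418
v 1.617 -1.192 -1.485
v 3.275 -1.673 -0.22
v 1.521 -0.047 -0.923
v 3.178 -0.527 0.342
v 2.302 -0.773 -2.222
v 3.959 -1.253 -0.957
v 2.205 0.373 -1.66
v 3.863 -0.108 -0.395
v -1.025 2.946 -3.925
v -0.607 2.634 -4.099
v -1.355 1.954 -2.935
v -0.492 2.817 -3.876
v -0.547 3.041 -3.67
v -0.753 3.236 -3.544
v -1.046 3.338 -3.539
v -1.331 3.316 -3.656
v -1.52 3.177 -3.859
v -1.551 2.964 -4.083
v -1.416 2.746 -4.256
v -1.156 2.592 -4.324
v -0.854 2.55 -4.266
f 1 12 6
f 1 6 2
f 1 2 8
f 1 8 11
f 1 11 12
f 2 6 10
f 6 12 5
f 12 11 3
f 11 8 7
f 8 2 9
f 4 10 5
f 4 5 3
f 4 3 7
f 4 7 9
f 4 9 10
f 5 10 6
f 3 5 12
f 7 3 11
f 9 7 8
f 10 9 2
f 14 16 13
f 17 14 13
f 13 16 15
f 15 17 13
f 14 20 16
f 18 14 17
f 18 20 14
f 16 20 15
f 19 17 15
f 15 20 19
f 19 18 17
f 20 18 19
f 22 21 24
f 22 24 23
f 24 21 25
f 24 25 23
f 25 21 26
f 25 26 23
f 26 21 27
f 26 27 23
f 27 21 28
f 27 28 23
f 28 21 29
f 28 29 23
f 29 21 30
f 29 30 23
f 30 21 31
f 30 31 23
f 31 21 32
f 31 32 23
f 32 21 33
f 32 33 23
f 33 21 22
f 33 22 23



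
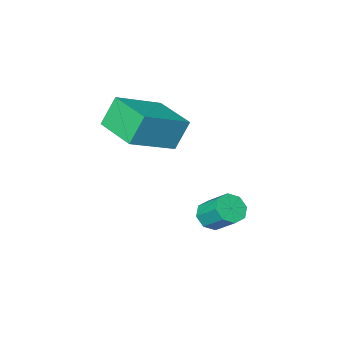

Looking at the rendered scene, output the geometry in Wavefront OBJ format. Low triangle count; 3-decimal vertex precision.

v -2.293 -0.31 -0.601
v -2.79 -0.284 0.391
v -2.358 1.217 -0.674
v -2.855 1.243 0.319
v -0.685 -0.203 0.201
v -1.182 -0.177 1.194
v -0.75 1.324 0.129
v -1.247 1.35 1.121
v -3.063 2.132 -3.314
v -2.53 2.111 -3.178
v -2.685 2.907 -2.45
v -3.217 2.928 -2.586
v -2.606 2.382 -3.491
v -2.76 3.178 -2.763
v -2.949 2.507 -3.7
v -3.103 3.303 -2.972
v -3.359 2.412 -3.683
v -3.513 3.208 -2.955
v -3.595 2.153 -3.45
v -3.75 2.949 -2.722
v -3.52 1.882 -3.137
v -3.674 2.678 -2.409
v -3.177 1.757 -2.928
v -3.331 2.553 -2.2
v -2.767 1.852 -2.945
v -2.921 2.648 -2.217
f 2 4 1
f 5 2 1
f 1 4 3
f 3 5 1
f 2 8 4
f 6 2 5
f 6 8 2
f 4 8 3
f 7 5 3
f 3 8 7
f 7 6 5
f 8 6 7
f 10 9 13
f 10 13 11
f 11 13 14
f 11 14 12
f 13 9 15
f 13 15 14
f 14 15 16
f 14 16 12
f 15 9 17
f 15 17 16
f 16 17 18
f 16 18 12
f 17 9 19
f 17 19 18
f 18 19 20
f 18 20 12
f 19 9 21
f 19 21 20
f 20 21 22
f 20 22 12
f 21 9 23
f 21 23 22
f 22 23 24
f 22 24 12
f 23 9 25
f 23 25 24
f 24 25 26
f 24 26 12
f 25 9 10
f 25 10 26
f 26 10 11
f 26 11 12



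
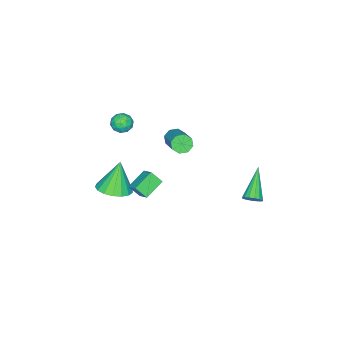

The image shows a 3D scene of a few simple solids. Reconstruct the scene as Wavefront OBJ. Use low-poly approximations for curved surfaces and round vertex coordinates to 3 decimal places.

v 2.096 -2.184 -1.903
v 3.091 -2.11 -1.516
v 1.384 -2.256 -0.057
v 2.938 -1.622 -1.556
v 2.593 -1.264 -1.676
v 2.133 -1.116 -1.847
v 1.665 -1.213 -2.032
v 1.296 -1.533 -2.187
v 1.11 -2.002 -2.277
v 1.15 -2.512 -2.281
v 1.407 -2.948 -2.199
v 1.822 -3.208 -2.049
v 2.299 -3.234 -1.865
v 2.73 -3.02 -1.691
v 3.016 -2.614 -1.565
v -2.272 4.132 -2.705
v -1.948 3.645 -2.571
v -3.888 3.408 -1.415
v -1.87 3.856 -2.356
v -1.9 4.14 -2.234
v -2.03 4.422 -2.239
v -2.225 4.626 -2.368
v -2.433 4.698 -2.588
v -2.597 4.618 -2.839
v -2.675 4.408 -3.054
v -2.645 4.124 -3.175
v -2.515 3.842 -3.171
v -2.32 3.637 -3.042
v -2.112 3.566 -2.822
v -1.259 -3.52 1.134
v -0.578 -3.699 1.128
v -1.462 -4.261 0.292
v -0.781 -4.44 0.286
v -1.186 -4.617 0.833
v -1.061 -4.16 1.354
v -0.979 -3.8 0.066
v -0.854 -3.343 0.587
v -0.405 -3.872 0.468
v -0.533 -4.377 0.942
v -1.507 -3.583 0.478
v -1.635 -4.088 0.952
v -0.901 -3.545 1.205
v -1.139 -4.415 0.215
v -1.377 -4.52 0.537
v -0.977 -4.625 0.533
v -1.185 -3.815 1.338
v -0.784 -3.921 1.334
v -1.142 -4.46 1.161
v -1.256 -4.039 0.086
v -0.855 -4.145 0.082
v -1.063 -3.335 0.887
v -0.663 -3.44 0.883
v -0.898 -3.5 0.259
v -0.399 -3.752 0.813
v -0.518 -4.187 0.318
v -0.634 -3.811 0.189
v -0.561 -3.542 0.495
v -0.474 -4.049 1.092
v -0.593 -4.484 0.597
v -0.831 -4.588 0.919
v -0.758 -4.319 1.225
v -0.372 -4.15 0.704
v -1.447 -3.476 0.823
v -1.566 -3.911 0.328
v -1.282 -3.641 0.195
v -1.209 -3.372 0.501
v -1.522 -3.773 1.102
v -1.641 -4.208 0.607
v -1.479 -4.418 0.925
v -1.406 -4.149 1.231
v -1.668 -3.81 0.716
v -4.504 -2.799 -2.661
v -4.113 -2.715 -3.198
v -2.944 -1.377 -2.136
v -3.336 -1.461 -1.599
v -4.504 -2.383 -3.186
v -3.335 -1.045 -2.124
v -4.895 -2.295 -2.867
v -3.726 -0.957 -1.805
v -5.057 -2.502 -2.427
v -3.889 -1.164 -1.365
v -4.896 -2.883 -2.124
v -3.727 -1.545 -1.062
v -4.505 -3.215 -2.136
v -3.336 -1.877 -1.074
v -4.114 -3.303 -2.455
v -2.945 -1.965 -1.393
v -3.951 -3.096 -2.895
v -2.783 -1.758 -1.833
v 2.129 -0.066 0.979
v 2.47 0.676 1.538
v 1.905 0.528 0.327
v 2.247 1.27 0.886
v 3.333 -0.21 0.434
v 3.675 0.532 0.993
v 3.11 0.384 -0.218
v 3.451 1.126 0.341
f 2 1 4
f 2 4 3
f 4 1 5
f 4 5 3
f 5 1 6
f 5 6 3
f 6 1 7
f 6 7 3
f 7 1 8
f 7 8 3
f 8 1 9
f 8 9 3
f 9 1 10
f 9 10 3
f 10 1 11
f 10 11 3
f 11 1 12
f 11 12 3
f 12 1 13
f 12 13 3
f 13 1 14
f 13 14 3
f 14 1 15
f 14 15 3
f 15 1 2
f 15 2 3
f 17 16 19
f 17 19 18
f 19 16 20
f 19 20 18
f 20 16 21
f 20 21 18
f 21 16 22
f 21 22 18
f 22 16 23
f 22 23 18
f 23 16 24
f 23 24 18
f 24 16 25
f 24 25 18
f 25 16 26
f 25 26 18
f 26 16 27
f 26 27 18
f 27 16 28
f 27 28 18
f 28 16 29
f 28 29 18
f 29 16 17
f 29 17 18
f 30 67 46
f 67 41 70
f 46 70 35
f 67 70 46
f 30 46 42
f 46 35 47
f 42 47 31
f 46 47 42
f 30 42 51
f 42 31 52
f 51 52 37
f 42 52 51
f 30 51 63
f 51 37 66
f 63 66 40
f 51 66 63
f 30 63 67
f 63 40 71
f 67 71 41
f 63 71 67
f 31 47 58
f 47 35 61
f 58 61 39
f 47 61 58
f 35 70 48
f 70 41 69
f 48 69 34
f 70 69 48
f 41 71 68
f 71 40 64
f 68 64 32
f 71 64 68
f 40 66 65
f 66 37 53
f 65 53 36
f 66 53 65
f 37 52 57
f 52 31 54
f 57 54 38
f 52 54 57
f 33 59 45
f 59 39 60
f 45 60 34
f 59 60 45
f 33 45 43
f 45 34 44
f 43 44 32
f 45 44 43
f 33 43 50
f 43 32 49
f 50 49 36
f 43 49 50
f 33 50 55
f 50 36 56
f 55 56 38
f 50 56 55
f 33 55 59
f 55 38 62
f 59 62 39
f 55 62 59
f 34 60 48
f 60 39 61
f 48 61 35
f 60 61 48
f 32 44 68
f 44 34 69
f 68 69 41
f 44 69 68
f 36 49 65
f 49 32 64
f 65 64 40
f 49 64 65
f 38 56 57
f 56 36 53
f 57 53 37
f 56 53 57
f 39 62 58
f 62 38 54
f 58 54 31
f 62 54 58
f 73 72 76
f 73 76 74
f 74 76 77
f 74 77 75
f 76 72 78
f 76 78 77
f 77 78 79
f 77 79 75
f 78 72 80
f 78 80 79
f 79 80 81
f 79 81 75
f 80 72 82
f 80 82 81
f 81 82 83
f 81 83 75
f 82 72 84
f 82 84 83
f 83 84 85
f 83 85 75
f 84 72 86
f 84 86 85
f 85 86 87
f 85 87 75
f 86 72 88
f 86 88 87
f 87 88 89
f 87 89 75
f 88 72 73
f 88 73 89
f 89 73 74
f 89 74 75
f 91 93 90
f 94 91 90
f 90 93 92
f 92 94 90
f 91 97 93
f 95 91 94
f 95 97 91
f 93 97 92
f 96 94 92
f 92 97 96
f 96 95 94
f 97 95 96



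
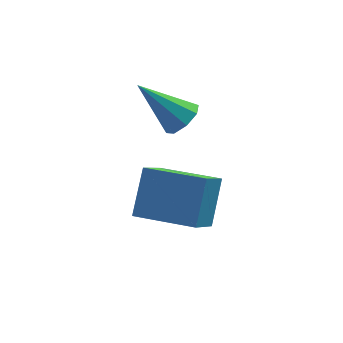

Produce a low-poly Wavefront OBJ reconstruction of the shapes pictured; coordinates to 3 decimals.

v -1.147 -1.422 0.987
v -0.638 -1.226 1.394
v -2.393 -0.898 2.293
v -0.803 -0.843 1.082
v -1.17 -0.799 0.715
v -1.523 -1.12 0.507
v -1.655 -1.618 0.58
v -1.49 -2.001 0.892
v -1.124 -2.045 1.259
v -0.771 -1.724 1.467
v -1.233 -4.364 -1.313
v -0.755 -3.323 -0.097
v -2.938 -3.428 -1.444
v -2.461 -2.387 -0.228
v -0.579 -3.333 -2.452
v -0.102 -2.292 -1.236
v -2.285 -2.397 -2.583
v -1.807 -1.356 -1.367
f 2 1 4
f 2 4 3
f 4 1 5
f 4 5 3
f 5 1 6
f 5 6 3
f 6 1 7
f 6 7 3
f 7 1 8
f 7 8 3
f 8 1 9
f 8 9 3
f 9 1 10
f 9 10 3
f 10 1 2
f 10 2 3
f 12 14 11
f 15 12 11
f 11 14 13
f 13 15 11
f 12 18 14
f 16 12 15
f 16 18 12
f 14 18 13
f 17 15 13
f 13 18 17
f 17 16 15
f 18 16 17



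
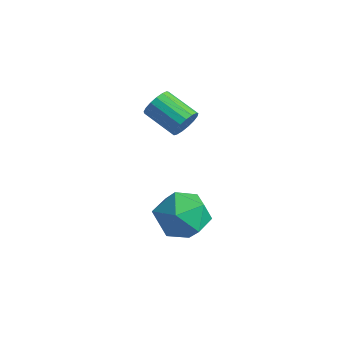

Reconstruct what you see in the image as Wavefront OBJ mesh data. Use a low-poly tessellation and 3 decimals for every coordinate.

v 2.837 -0.53 -3.56
v 3.458 0.16 -3.328
v 4.002 -1.4 -4.092
v 4.623 -0.71 -3.86
v 4.176 -1.203 -3.172
v 3.456 -0.665 -2.843
v 4.004 -0.575 -4.577
v 3.284 -0.037 -4.248
v 4.179 0.132 -3.956
v 4.286 -0.256 -3.088
v 3.174 -0.984 -4.332
v 3.281 -1.372 -3.464
v 2.731 0.3 -0.7
v 2.986 0.113 -0.274
v 1.943 -0.168 0.225
v 1.689 0.02 -0.2
v 2.947 0.357 -0.219
v 1.904 0.077 0.281
v 2.858 0.589 -0.274
v 1.815 0.308 0.226
v 2.741 0.754 -0.426
v 1.698 0.473 0.074
v 2.621 0.815 -0.641
v 1.578 0.535 -0.141
v 2.527 0.759 -0.87
v 1.484 0.478 -0.37
v 2.479 0.597 -1.059
v 1.436 0.317 -0.56
v 2.49 0.367 -1.167
v 1.447 0.087 -0.667
v 2.555 0.122 -1.167
v 1.512 -0.158 -0.667
v 2.661 -0.082 -1.061
v 1.619 -0.362 -0.561
v 2.784 -0.199 -0.871
v 1.741 -0.479 -0.371
v 2.894 -0.201 -0.643
v 1.851 -0.482 -0.143
v 2.967 -0.089 -0.427
v 1.924 -0.369 0.072
f 1 12 6
f 1 6 2
f 1 2 8
f 1 8 11
f 1 11 12
f 2 6 10
f 6 12 5
f 12 11 3
f 11 8 7
f 8 2 9
f 4 10 5
f 4 5 3
f 4 3 7
f 4 7 9
f 4 9 10
f 5 10 6
f 3 5 12
f 7 3 11
f 9 7 8
f 10 9 2
f 14 13 17
f 14 17 15
f 15 17 18
f 15 18 16
f 17 13 19
f 17 19 18
f 18 19 20
f 18 20 16
f 19 13 21
f 19 21 20
f 20 21 22
f 20 22 16
f 21 13 23
f 21 23 22
f 22 23 24
f 22 24 16
f 23 13 25
f 23 25 24
f 24 25 26
f 24 26 16
f 25 13 27
f 25 27 26
f 26 27 28
f 26 28 16
f 27 13 29
f 27 29 28
f 28 29 30
f 28 30 16
f 29 13 31
f 29 31 30
f 30 31 32
f 30 32 16
f 31 13 33
f 31 33 32
f 32 33 34
f 32 34 16
f 33 13 35
f 33 35 34
f 34 35 36
f 34 36 16
f 35 13 37
f 35 37 36
f 36 37 38
f 36 38 16
f 37 13 39
f 37 39 38
f 38 39 40
f 38 40 16
f 39 13 14
f 39 14 40
f 40 14 15
f 40 15 16



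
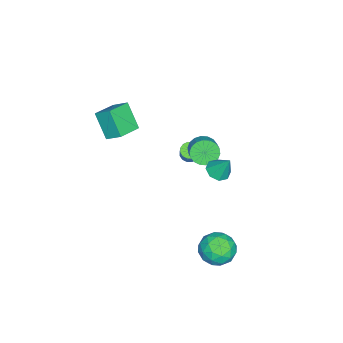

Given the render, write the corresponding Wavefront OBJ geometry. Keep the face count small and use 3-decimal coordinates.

v 0.608 -5.088 4.389
v 0.779 -4.122 5.063
v -0.892 -4.582 4.046
v -0.721 -3.616 4.72
v 1.261 -4.164 2.9
v 1.432 -3.198 3.574
v -0.239 -3.658 2.557
v -0.068 -2.692 3.231
v -3.687 -0.914 -1.825
v -3.206 -0.909 -2.184
v -2.173 -0.5 -0.793
v -2.653 -0.506 -0.435
v -3.313 -0.618 -2.19
v -2.28 -0.209 -0.799
v -3.521 -0.406 -2.098
v -2.488 0.003 -0.707
v -3.773 -0.33 -1.933
v -2.74 0.078 -0.542
v -4.002 -0.411 -1.739
v -2.969 -0.003 -0.348
v -4.146 -0.627 -1.568
v -3.113 -0.218 -0.178
v -4.167 -0.92 -1.467
v -3.134 -0.511 -0.076
v -4.06 -1.211 -1.461
v -3.027 -0.802 -0.07
v -3.852 -1.423 -1.553
v -2.819 -1.014 -0.162
v -3.6 -1.498 -1.718
v -2.567 -1.09 -0.327
v -3.371 -1.417 -1.912
v -2.338 -1.009 -0.521
v -3.227 -1.202 -2.082
v -2.194 -0.793 -0.692
v 3.041 4.278 -2.534
v 4.207 4.309 -2.495
v 3.093 2.391 -2.585
v 4.259 2.422 -2.546
v 3.635 2.741 -1.612
v 3.602 3.907 -1.581
v 3.698 2.793 -3.499
v 3.665 3.959 -3.468
v 4.613 3.392 -3.091
v 4.574 3.359 -1.925
v 2.726 3.341 -3.155
v 2.687 3.308 -1.989
v 3.619 4.459 -2.51
v 3.681 2.241 -2.57
v 3.314 2.428 -2.021
v 3.999 2.446 -1.998
v 3.264 4.223 -1.973
v 3.949 4.241 -1.95
v 3.613 3.319 -1.431
v 3.351 2.459 -3.13
v 4.036 2.477 -3.107
v 3.301 4.254 -3.082
v 3.986 4.272 -3.059
v 3.687 3.381 -3.649
v 4.543 3.938 -2.837
v 4.574 2.829 -2.867
v 4.244 3.047 -3.428
v 4.225 3.733 -3.409
v 4.52 3.919 -2.152
v 4.551 2.81 -2.182
v 4.184 2.997 -1.633
v 4.165 3.683 -1.615
v 4.759 3.38 -2.502
v 2.749 3.89 -2.898
v 2.78 2.781 -2.928
v 3.135 3.017 -3.465
v 3.116 3.703 -3.447
v 2.726 3.871 -2.213
v 2.757 2.762 -2.243
v 3.075 2.967 -1.671
v 3.056 3.653 -1.652
v 2.541 3.32 -2.578
v 0.069 1.2 2.71
v 0.601 0.756 2.201
v 1.504 1.196 2.762
v 0.971 1.64 3.27
v 0.558 1.086 2.012
v 1.461 1.526 2.573
v 0.418 1.439 1.961
v 1.321 1.878 2.522
v 0.209 1.744 2.058
v 1.111 2.184 2.619
v -0.028 1.941 2.284
v 0.874 2.381 2.845
v -0.246 1.992 2.595
v 0.656 2.432 3.156
v -0.401 1.886 2.928
v 0.501 2.326 3.489
v -0.464 1.644 3.218
v 0.439 2.084 3.779
v -0.421 1.314 3.407
v 0.482 1.754 3.968
v -0.281 0.962 3.458
v 0.622 1.401 4.019
v -0.071 0.656 3.361
v 0.831 1.096 3.922
v 0.166 0.459 3.135
v 1.068 0.899 3.696
v 0.384 0.408 2.824
v 1.286 0.848 3.385
v 0.539 0.514 2.491
v 1.441 0.954 3.052
v 1.499 2.609 2.474
v 2.169 2.885 2.215
v 1.701 3.351 3.786
v 1.715 3.238 2.086
v 1.134 3.222 2.184
v 0.767 2.847 2.453
v 0.829 2.333 2.734
v 1.283 1.981 2.863
v 1.864 1.996 2.765
v 2.231 2.371 2.496
f 2 4 1
f 5 2 1
f 1 4 3
f 3 5 1
f 2 8 4
f 6 2 5
f 6 8 2
f 4 8 3
f 7 5 3
f 3 8 7
f 7 6 5
f 8 6 7
f 10 9 13
f 10 13 11
f 11 13 14
f 11 14 12
f 13 9 15
f 13 15 14
f 14 15 16
f 14 16 12
f 15 9 17
f 15 17 16
f 16 17 18
f 16 18 12
f 17 9 19
f 17 19 18
f 18 19 20
f 18 20 12
f 19 9 21
f 19 21 20
f 20 21 22
f 20 22 12
f 21 9 23
f 21 23 22
f 22 23 24
f 22 24 12
f 23 9 25
f 23 25 24
f 24 25 26
f 24 26 12
f 25 9 27
f 25 27 26
f 26 27 28
f 26 28 12
f 27 9 29
f 27 29 28
f 28 29 30
f 28 30 12
f 29 9 31
f 29 31 30
f 30 31 32
f 30 32 12
f 31 9 33
f 31 33 32
f 32 33 34
f 32 34 12
f 33 9 10
f 33 10 34
f 34 10 11
f 34 11 12
f 35 72 51
f 72 46 75
f 51 75 40
f 72 75 51
f 35 51 47
f 51 40 52
f 47 52 36
f 51 52 47
f 35 47 56
f 47 36 57
f 56 57 42
f 47 57 56
f 35 56 68
f 56 42 71
f 68 71 45
f 56 71 68
f 35 68 72
f 68 45 76
f 72 76 46
f 68 76 72
f 36 52 63
f 52 40 66
f 63 66 44
f 52 66 63
f 40 75 53
f 75 46 74
f 53 74 39
f 75 74 53
f 46 76 73
f 76 45 69
f 73 69 37
f 76 69 73
f 45 71 70
f 71 42 58
f 70 58 41
f 71 58 70
f 42 57 62
f 57 36 59
f 62 59 43
f 57 59 62
f 38 64 50
f 64 44 65
f 50 65 39
f 64 65 50
f 38 50 48
f 50 39 49
f 48 49 37
f 50 49 48
f 38 48 55
f 48 37 54
f 55 54 41
f 48 54 55
f 38 55 60
f 55 41 61
f 60 61 43
f 55 61 60
f 38 60 64
f 60 43 67
f 64 67 44
f 60 67 64
f 39 65 53
f 65 44 66
f 53 66 40
f 65 66 53
f 37 49 73
f 49 39 74
f 73 74 46
f 49 74 73
f 41 54 70
f 54 37 69
f 70 69 45
f 54 69 70
f 43 61 62
f 61 41 58
f 62 58 42
f 61 58 62
f 44 67 63
f 67 43 59
f 63 59 36
f 67 59 63
f 78 77 81
f 78 81 79
f 79 81 82
f 79 82 80
f 81 77 83
f 81 83 82
f 82 83 84
f 82 84 80
f 83 77 85
f 83 85 84
f 84 85 86
f 84 86 80
f 85 77 87
f 85 87 86
f 86 87 88
f 86 88 80
f 87 77 89
f 87 89 88
f 88 89 90
f 88 90 80
f 89 77 91
f 89 91 90
f 90 91 92
f 90 92 80
f 91 77 93
f 91 93 92
f 92 93 94
f 92 94 80
f 93 77 95
f 93 95 94
f 94 95 96
f 94 96 80
f 95 77 97
f 95 97 96
f 96 97 98
f 96 98 80
f 97 77 99
f 97 99 98
f 98 99 100
f 98 100 80
f 99 77 101
f 99 101 100
f 100 101 102
f 100 102 80
f 101 77 103
f 101 103 102
f 102 103 104
f 102 104 80
f 103 77 105
f 103 105 104
f 104 105 106
f 104 106 80
f 105 77 78
f 105 78 106
f 106 78 79
f 106 79 80
f 108 107 110
f 108 110 109
f 110 107 111
f 110 111 109
f 111 107 112
f 111 112 109
f 112 107 113
f 112 113 109
f 113 107 114
f 113 114 109
f 114 107 115
f 114 115 109
f 115 107 116
f 115 116 109
f 116 107 108
f 116 108 109



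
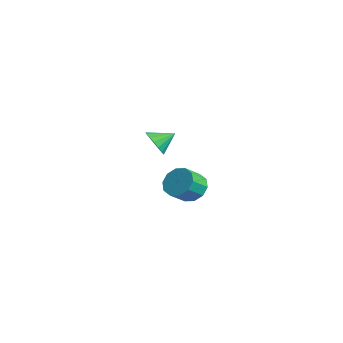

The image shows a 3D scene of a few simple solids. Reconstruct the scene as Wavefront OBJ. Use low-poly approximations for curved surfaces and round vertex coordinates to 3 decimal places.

v -2.632 3.37 -3.835
v -1.927 3.171 -4.472
v -1.544 2.192 -3.742
v -2.248 2.39 -3.105
v -1.709 3.557 -4.068
v -1.326 2.578 -3.338
v -1.843 3.871 -3.576
v -1.46 2.892 -2.846
v -2.278 3.994 -3.182
v -1.895 3.015 -2.453
v -2.849 3.878 -3.038
v -2.465 2.899 -2.308
v -3.336 3.568 -3.198
v -2.953 2.589 -2.468
v -3.554 3.182 -3.602
v -3.171 2.203 -2.872
v -3.42 2.868 -4.094
v -3.037 1.889 -3.364
v -2.985 2.745 -4.487
v -2.602 1.766 -3.758
v -2.415 2.861 -4.632
v -2.031 1.882 -3.902
v 3.839 -1.351 2.322
v 4.371 -1.12 1.786
v 3.981 -0.389 2.878
v 4.042 -0.992 1.649
v 3.667 -0.947 1.666
v 3.332 -0.995 1.833
v 3.112 -1.124 2.113
v 3.06 -1.305 2.441
v 3.186 -1.497 2.741
v 3.461 -1.655 2.946
v 3.824 -1.744 3.008
v 4.189 -1.743 2.912
v 4.475 -1.652 2.682
v 4.615 -1.492 2.369
v 4.577 -1.3 2.046
f 2 1 5
f 2 5 3
f 3 5 6
f 3 6 4
f 5 1 7
f 5 7 6
f 6 7 8
f 6 8 4
f 7 1 9
f 7 9 8
f 8 9 10
f 8 10 4
f 9 1 11
f 9 11 10
f 10 11 12
f 10 12 4
f 11 1 13
f 11 13 12
f 12 13 14
f 12 14 4
f 13 1 15
f 13 15 14
f 14 15 16
f 14 16 4
f 15 1 17
f 15 17 16
f 16 17 18
f 16 18 4
f 17 1 19
f 17 19 18
f 18 19 20
f 18 20 4
f 19 1 21
f 19 21 20
f 20 21 22
f 20 22 4
f 21 1 2
f 21 2 22
f 22 2 3
f 22 3 4
f 24 23 26
f 24 26 25
f 26 23 27
f 26 27 25
f 27 23 28
f 27 28 25
f 28 23 29
f 28 29 25
f 29 23 30
f 29 30 25
f 30 23 31
f 30 31 25
f 31 23 32
f 31 32 25
f 32 23 33
f 32 33 25
f 33 23 34
f 33 34 25
f 34 23 35
f 34 35 25
f 35 23 36
f 35 36 25
f 36 23 37
f 36 37 25
f 37 23 24
f 37 24 25



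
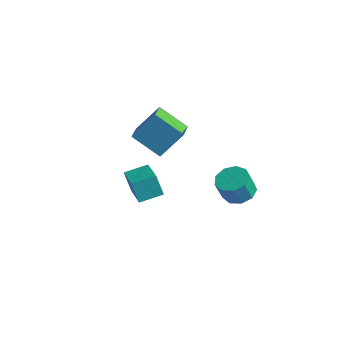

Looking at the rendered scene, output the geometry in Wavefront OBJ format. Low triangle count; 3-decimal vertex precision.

v 1.388 -4.799 1.423
v 0.929 -4.79 2.51
v 0.121 -3.893 0.881
v -0.338 -3.884 1.968
v 1.998 -3.796 1.672
v 1.539 -3.787 2.759
v 0.731 -2.89 1.13
v 0.272 -2.881 2.217
v -0.636 -0.652 1.422
v 0.054 -1.767 1.941
v -2.032 -1.063 2.395
v -1.341 -2.178 2.914
v -0.019 0.338 2.726
v 0.672 -0.777 3.245
v -1.414 -0.073 3.699
v -0.724 -1.188 4.218
v 1.624 2.333 -2.686
v 2.252 1.702 -2.813
v 2.085 1.295 -1.622
v 1.456 1.927 -1.494
v 2.512 2.218 -2.6
v 2.345 1.811 -1.409
v 2.357 2.788 -2.428
v 2.189 2.381 -1.236
v 1.858 3.145 -2.376
v 1.691 2.738 -1.184
v 1.25 3.123 -2.469
v 1.082 2.716 -1.277
v 0.817 2.731 -2.663
v 0.649 2.324 -1.472
v 0.761 2.153 -2.868
v 0.594 1.746 -1.677
v 1.109 1.66 -2.988
v 0.942 1.253 -1.797
v 1.698 1.481 -2.966
v 1.531 1.075 -1.775
f 2 4 1
f 5 2 1
f 1 4 3
f 3 5 1
f 2 8 4
f 6 2 5
f 6 8 2
f 4 8 3
f 7 5 3
f 3 8 7
f 7 6 5
f 8 6 7
f 10 12 9
f 13 10 9
f 9 12 11
f 11 13 9
f 10 16 12
f 14 10 13
f 14 16 10
f 12 16 11
f 15 13 11
f 11 16 15
f 15 14 13
f 16 14 15
f 18 17 21
f 18 21 19
f 19 21 22
f 19 22 20
f 21 17 23
f 21 23 22
f 22 23 24
f 22 24 20
f 23 17 25
f 23 25 24
f 24 25 26
f 24 26 20
f 25 17 27
f 25 27 26
f 26 27 28
f 26 28 20
f 27 17 29
f 27 29 28
f 28 29 30
f 28 30 20
f 29 17 31
f 29 31 30
f 30 31 32
f 30 32 20
f 31 17 33
f 31 33 32
f 32 33 34
f 32 34 20
f 33 17 35
f 33 35 34
f 34 35 36
f 34 36 20
f 35 17 18
f 35 18 36
f 36 18 19
f 36 19 20



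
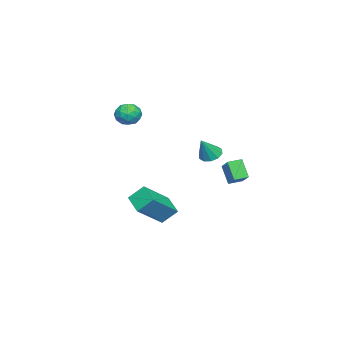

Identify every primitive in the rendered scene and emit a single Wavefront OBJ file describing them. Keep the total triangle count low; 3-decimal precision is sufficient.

v -1.864 -3.814 1.605
v -1.344 -3.166 1.607
v -0.816 -4.654 1.573
v -0.296 -4.006 1.575
v -0.745 -4.181 2.252
v -1.393 -3.662 2.272
v -0.767 -4.158 0.908
v -1.415 -3.639 0.928
v -0.667 -3.378 1.177
v -0.653 -3.393 2.007
v -1.507 -4.427 1.173
v -1.493 -4.442 2.003
v -1.696 -3.416 1.609
v -0.464 -4.404 1.571
v -0.728 -4.507 1.969
v -0.422 -4.126 1.97
v -1.725 -3.708 1.999
v -1.419 -3.327 2.001
v -1.067 -3.924 2.38
v -0.741 -4.493 1.179
v -0.435 -4.112 1.181
v -1.738 -3.694 1.21
v -1.432 -3.313 1.211
v -1.093 -3.896 0.8
v -0.992 -3.16 1.357
v -0.376 -3.654 1.338
v -0.653 -3.743 0.946
v -1.034 -3.438 0.958
v -0.984 -3.169 1.845
v -0.368 -3.663 1.826
v -0.632 -3.766 2.224
v -1.013 -3.46 2.236
v -0.586 -3.294 1.592
v -1.792 -4.157 1.354
v -1.176 -4.651 1.335
v -1.147 -4.36 0.944
v -1.528 -4.054 0.956
v -1.784 -4.166 1.842
v -1.168 -4.66 1.823
v -1.126 -4.382 2.222
v -1.507 -4.077 2.234
v -1.574 -4.526 1.588
v 0.314 1.441 -0.369
v 0.891 1.674 -0.69
v 1.106 1.159 0.849
v 0.704 2.01 -0.491
v 0.369 2.128 -0.245
v 0.012 1.985 -0.046
v -0.229 1.634 0.029
v -0.263 1.209 -0.047
v -0.077 0.873 -0.247
v 0.259 0.755 -0.493
v 0.615 0.898 -0.691
v 0.857 1.249 -0.767
v 1.24 3.191 -0.569
v 2.38 3.896 0.21
v 1.661 3.706 -1.651
v 2.801 4.411 -0.872
v 1.719 2.549 -0.688
v 2.859 3.254 0.091
v 2.14 3.064 -1.77
v 3.28 3.769 -0.991
v 2.384 -1.139 -4.118
v 3.911 -1.968 -2.817
v 2.109 -0.337 -3.283
v 3.635 -1.166 -1.982
v 3.325 -0.254 -4.658
v 4.851 -1.083 -3.357
v 3.049 0.548 -3.823
v 4.576 -0.281 -2.522
f 1 38 17
f 38 12 41
f 17 41 6
f 38 41 17
f 1 17 13
f 17 6 18
f 13 18 2
f 17 18 13
f 1 13 22
f 13 2 23
f 22 23 8
f 13 23 22
f 1 22 34
f 22 8 37
f 34 37 11
f 22 37 34
f 1 34 38
f 34 11 42
f 38 42 12
f 34 42 38
f 2 18 29
f 18 6 32
f 29 32 10
f 18 32 29
f 6 41 19
f 41 12 40
f 19 40 5
f 41 40 19
f 12 42 39
f 42 11 35
f 39 35 3
f 42 35 39
f 11 37 36
f 37 8 24
f 36 24 7
f 37 24 36
f 8 23 28
f 23 2 25
f 28 25 9
f 23 25 28
f 4 30 16
f 30 10 31
f 16 31 5
f 30 31 16
f 4 16 14
f 16 5 15
f 14 15 3
f 16 15 14
f 4 14 21
f 14 3 20
f 21 20 7
f 14 20 21
f 4 21 26
f 21 7 27
f 26 27 9
f 21 27 26
f 4 26 30
f 26 9 33
f 30 33 10
f 26 33 30
f 5 31 19
f 31 10 32
f 19 32 6
f 31 32 19
f 3 15 39
f 15 5 40
f 39 40 12
f 15 40 39
f 7 20 36
f 20 3 35
f 36 35 11
f 20 35 36
f 9 27 28
f 27 7 24
f 28 24 8
f 27 24 28
f 10 33 29
f 33 9 25
f 29 25 2
f 33 25 29
f 44 43 46
f 44 46 45
f 46 43 47
f 46 47 45
f 47 43 48
f 47 48 45
f 48 43 49
f 48 49 45
f 49 43 50
f 49 50 45
f 50 43 51
f 50 51 45
f 51 43 52
f 51 52 45
f 52 43 53
f 52 53 45
f 53 43 54
f 53 54 45
f 54 43 44
f 54 44 45
f 56 58 55
f 59 56 55
f 55 58 57
f 57 59 55
f 56 62 58
f 60 56 59
f 60 62 56
f 58 62 57
f 61 59 57
f 57 62 61
f 61 60 59
f 62 60 61
f 64 66 63
f 67 64 63
f 63 66 65
f 65 67 63
f 64 70 66
f 68 64 67
f 68 70 64
f 66 70 65
f 69 67 65
f 65 70 69
f 69 68 67
f 70 68 69



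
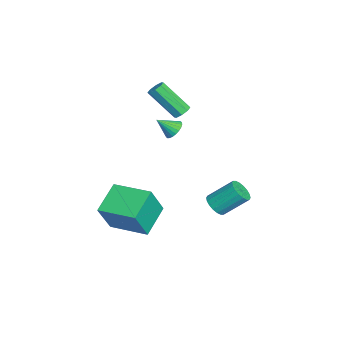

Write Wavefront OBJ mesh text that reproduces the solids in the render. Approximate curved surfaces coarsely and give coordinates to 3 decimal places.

v -0.308 -0.508 3.404
v 0.044 -0.808 3.022
v -0.232 -1.352 4.136
v 0.203 -0.688 3.144
v 0.284 -0.54 3.307
v 0.275 -0.387 3.484
v 0.177 -0.252 3.649
v 0.006 -0.157 3.776
v -0.214 -0.115 3.847
v -0.447 -0.133 3.851
v -0.659 -0.208 3.786
v -0.818 -0.328 3.664
v -0.899 -0.476 3.501
v -0.89 -0.629 3.324
v -0.792 -0.763 3.159
v -0.621 -0.859 3.031
v -0.402 -0.901 2.96
v -0.168 -0.883 2.957
v -2.151 1.516 -3.38
v -1.572 1.799 -3.679
v -1.611 3.086 -2.539
v -2.189 2.804 -2.24
v -1.808 1.934 -3.84
v -1.846 3.222 -2.7
v -2.111 1.987 -3.91
v -2.15 3.274 -2.77
v -2.423 1.947 -3.875
v -2.461 3.234 -2.735
v -2.68 1.821 -3.742
v -2.719 3.108 -2.602
v -2.833 1.635 -3.537
v -2.871 2.922 -2.397
v -2.85 1.426 -3.301
v -2.889 2.713 -2.161
v -2.729 1.234 -3.081
v -2.768 2.521 -1.941
v -2.494 1.098 -2.92
v -2.532 2.386 -1.78
v -2.19 1.046 -2.85
v -2.229 2.333 -1.71
v -1.879 1.086 -2.885
v -1.917 2.373 -1.745
v -1.621 1.212 -3.018
v -1.66 2.499 -1.878
v -1.469 1.398 -3.223
v -1.507 2.685 -2.083
v -1.451 1.607 -3.459
v -1.49 2.894 -2.319
v -0.642 -2.892 -2.074
v 0.096 -3.446 -0.344
v 0.342 -1.012 -1.891
v 1.08 -1.566 -0.161
v 0.86 -3.594 -2.939
v 1.598 -4.148 -1.209
v 1.844 -1.714 -2.756
v 2.582 -2.268 -1.026
v -3.748 -0.219 2.487
v -3.245 -0.221 2.617
v -3.648 -1.583 4.163
v -4.152 -1.581 4.033
v -3.451 0.06 2.81
v -3.854 -1.303 4.356
v -3.831 0.177 2.814
v -4.234 -1.186 4.36
v -4.163 0.062 2.626
v -4.566 -1.3 4.173
v -4.252 -0.217 2.357
v -4.655 -1.579 3.903
v -4.046 -0.497 2.164
v -4.449 -1.86 3.71
v -3.666 -0.614 2.16
v -4.069 -1.977 3.706
v -3.334 -0.5 2.347
v -3.737 -1.862 3.894
f 2 1 4
f 2 4 3
f 4 1 5
f 4 5 3
f 5 1 6
f 5 6 3
f 6 1 7
f 6 7 3
f 7 1 8
f 7 8 3
f 8 1 9
f 8 9 3
f 9 1 10
f 9 10 3
f 10 1 11
f 10 11 3
f 11 1 12
f 11 12 3
f 12 1 13
f 12 13 3
f 13 1 14
f 13 14 3
f 14 1 15
f 14 15 3
f 15 1 16
f 15 16 3
f 16 1 17
f 16 17 3
f 17 1 18
f 17 18 3
f 18 1 2
f 18 2 3
f 20 19 23
f 20 23 21
f 21 23 24
f 21 24 22
f 23 19 25
f 23 25 24
f 24 25 26
f 24 26 22
f 25 19 27
f 25 27 26
f 26 27 28
f 26 28 22
f 27 19 29
f 27 29 28
f 28 29 30
f 28 30 22
f 29 19 31
f 29 31 30
f 30 31 32
f 30 32 22
f 31 19 33
f 31 33 32
f 32 33 34
f 32 34 22
f 33 19 35
f 33 35 34
f 34 35 36
f 34 36 22
f 35 19 37
f 35 37 36
f 36 37 38
f 36 38 22
f 37 19 39
f 37 39 38
f 38 39 40
f 38 40 22
f 39 19 41
f 39 41 40
f 40 41 42
f 40 42 22
f 41 19 43
f 41 43 42
f 42 43 44
f 42 44 22
f 43 19 45
f 43 45 44
f 44 45 46
f 44 46 22
f 45 19 47
f 45 47 46
f 46 47 48
f 46 48 22
f 47 19 20
f 47 20 48
f 48 20 21
f 48 21 22
f 50 52 49
f 53 50 49
f 49 52 51
f 51 53 49
f 50 56 52
f 54 50 53
f 54 56 50
f 52 56 51
f 55 53 51
f 51 56 55
f 55 54 53
f 56 54 55
f 58 57 61
f 58 61 59
f 59 61 62
f 59 62 60
f 61 57 63
f 61 63 62
f 62 63 64
f 62 64 60
f 63 57 65
f 63 65 64
f 64 65 66
f 64 66 60
f 65 57 67
f 65 67 66
f 66 67 68
f 66 68 60
f 67 57 69
f 67 69 68
f 68 69 70
f 68 70 60
f 69 57 71
f 69 71 70
f 70 71 72
f 70 72 60
f 71 57 73
f 71 73 72
f 72 73 74
f 72 74 60
f 73 57 58
f 73 58 74
f 74 58 59
f 74 59 60

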